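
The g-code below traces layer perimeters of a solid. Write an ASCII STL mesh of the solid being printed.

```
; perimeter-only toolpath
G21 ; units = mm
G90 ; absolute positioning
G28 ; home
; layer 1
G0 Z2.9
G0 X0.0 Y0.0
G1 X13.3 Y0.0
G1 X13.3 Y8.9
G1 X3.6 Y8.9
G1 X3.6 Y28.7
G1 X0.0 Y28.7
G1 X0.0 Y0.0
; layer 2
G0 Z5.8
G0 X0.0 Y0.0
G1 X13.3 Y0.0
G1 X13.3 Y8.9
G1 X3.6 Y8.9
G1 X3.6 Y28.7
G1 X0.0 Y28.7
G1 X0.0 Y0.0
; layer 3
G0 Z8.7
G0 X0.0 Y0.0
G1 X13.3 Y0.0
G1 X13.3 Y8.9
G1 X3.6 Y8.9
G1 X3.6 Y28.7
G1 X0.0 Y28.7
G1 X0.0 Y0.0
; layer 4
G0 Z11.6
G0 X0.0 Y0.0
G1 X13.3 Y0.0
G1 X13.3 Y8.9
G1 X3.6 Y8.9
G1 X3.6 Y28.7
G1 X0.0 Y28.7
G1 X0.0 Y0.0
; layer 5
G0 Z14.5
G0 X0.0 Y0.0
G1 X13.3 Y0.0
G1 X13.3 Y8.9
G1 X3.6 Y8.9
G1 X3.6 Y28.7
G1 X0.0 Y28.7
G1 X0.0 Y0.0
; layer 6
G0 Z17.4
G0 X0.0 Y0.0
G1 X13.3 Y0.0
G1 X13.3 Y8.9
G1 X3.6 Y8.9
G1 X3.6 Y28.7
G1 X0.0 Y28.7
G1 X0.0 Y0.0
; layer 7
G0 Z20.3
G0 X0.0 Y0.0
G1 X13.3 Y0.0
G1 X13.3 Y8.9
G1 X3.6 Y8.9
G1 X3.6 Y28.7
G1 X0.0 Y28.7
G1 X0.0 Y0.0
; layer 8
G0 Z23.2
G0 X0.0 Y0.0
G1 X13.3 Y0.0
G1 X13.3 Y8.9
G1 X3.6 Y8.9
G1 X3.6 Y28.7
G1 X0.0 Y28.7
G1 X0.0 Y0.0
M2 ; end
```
solid part
  facet normal 0.0000 0.0000 -1.0000
    outer loop
      vertex 13.3 8.9 0.0
      vertex 13.3 0.0 0.0
      vertex 0.0 0.0 0.0
    endloop
  endfacet
  facet normal 0.0000 0.0000 -1.0000
    outer loop
      vertex 3.6 8.9 0.0
      vertex 13.3 8.9 0.0
      vertex 0.0 0.0 0.0
    endloop
  endfacet
  facet normal 0.0000 0.0000 -1.0000
    outer loop
      vertex 3.6 28.7 0.0
      vertex 3.6 8.9 0.0
      vertex 0.0 0.0 0.0
    endloop
  endfacet
  facet normal 0.0000 0.0000 -1.0000
    outer loop
      vertex 0.0 28.7 0.0
      vertex 3.6 28.7 0.0
      vertex 0.0 0.0 0.0
    endloop
  endfacet
  facet normal 0.0000 0.0000 1.0000
    outer loop
      vertex 0.0 0.0 23.2
      vertex 13.3 0.0 23.2
      vertex 13.3 8.9 23.2
    endloop
  endfacet
  facet normal 0.0000 0.0000 1.0000
    outer loop
      vertex 0.0 0.0 23.2
      vertex 13.3 8.9 23.2
      vertex 3.6 8.9 23.2
    endloop
  endfacet
  facet normal 0.0000 0.0000 1.0000
    outer loop
      vertex 0.0 0.0 23.2
      vertex 3.6 8.9 23.2
      vertex 3.6 28.7 23.2
    endloop
  endfacet
  facet normal 0.0000 0.0000 1.0000
    outer loop
      vertex 0.0 0.0 23.2
      vertex 3.6 28.7 23.2
      vertex 0.0 28.7 23.2
    endloop
  endfacet
  facet normal 0.0000 -1.0000 0.0000
    outer loop
      vertex 0.0 0.0 0.0
      vertex 13.3 0.0 0.0
      vertex 13.3 0.0 23.2
    endloop
  endfacet
  facet normal 0.0000 -1.0000 0.0000
    outer loop
      vertex 0.0 0.0 0.0
      vertex 13.3 0.0 23.2
      vertex 0.0 0.0 23.2
    endloop
  endfacet
  facet normal 1.0000 0.0000 0.0000
    outer loop
      vertex 13.3 0.0 0.0
      vertex 13.3 8.9 0.0
      vertex 13.3 8.9 23.2
    endloop
  endfacet
  facet normal 1.0000 0.0000 0.0000
    outer loop
      vertex 13.3 0.0 0.0
      vertex 13.3 8.9 23.2
      vertex 13.3 0.0 23.2
    endloop
  endfacet
  facet normal 0.0000 1.0000 0.0000
    outer loop
      vertex 13.3 8.9 0.0
      vertex 3.6 8.9 0.0
      vertex 3.6 8.9 23.2
    endloop
  endfacet
  facet normal 0.0000 1.0000 0.0000
    outer loop
      vertex 13.3 8.9 0.0
      vertex 3.6 8.9 23.2
      vertex 13.3 8.9 23.2
    endloop
  endfacet
  facet normal 1.0000 0.0000 0.0000
    outer loop
      vertex 3.6 8.9 0.0
      vertex 3.6 28.7 0.0
      vertex 3.6 28.7 23.2
    endloop
  endfacet
  facet normal 1.0000 0.0000 0.0000
    outer loop
      vertex 3.6 8.9 0.0
      vertex 3.6 28.7 23.2
      vertex 3.6 8.9 23.2
    endloop
  endfacet
  facet normal 0.0000 1.0000 0.0000
    outer loop
      vertex 3.6 28.7 0.0
      vertex 0.0 28.7 0.0
      vertex 0.0 28.7 23.2
    endloop
  endfacet
  facet normal 0.0000 1.0000 0.0000
    outer loop
      vertex 3.6 28.7 0.0
      vertex 0.0 28.7 23.2
      vertex 3.6 28.7 23.2
    endloop
  endfacet
  facet normal -1.0000 0.0000 0.0000
    outer loop
      vertex 0.0 28.7 0.0
      vertex 0.0 0.0 0.0
      vertex 0.0 0.0 23.2
    endloop
  endfacet
  facet normal -1.0000 0.0000 0.0000
    outer loop
      vertex 0.0 28.7 0.0
      vertex 0.0 0.0 23.2
      vertex 0.0 28.7 23.2
    endloop
  endfacet
endsolid part

The G0 Z moves step by Δz≈2.9 mm. Every layer's G1 loop is the same polygon, so the solid is a straight extrusion of it from z=0 to z≈23.2. Closing with flat bottom and top caps and triangulating gives 20 facets — an L-shaped prism: outer 13.3 × 28.7 mm, arm thicknesses ≈ 8.9 mm (horizontal) and 3.6 mm (vertical), extruded 23.2 mm in z.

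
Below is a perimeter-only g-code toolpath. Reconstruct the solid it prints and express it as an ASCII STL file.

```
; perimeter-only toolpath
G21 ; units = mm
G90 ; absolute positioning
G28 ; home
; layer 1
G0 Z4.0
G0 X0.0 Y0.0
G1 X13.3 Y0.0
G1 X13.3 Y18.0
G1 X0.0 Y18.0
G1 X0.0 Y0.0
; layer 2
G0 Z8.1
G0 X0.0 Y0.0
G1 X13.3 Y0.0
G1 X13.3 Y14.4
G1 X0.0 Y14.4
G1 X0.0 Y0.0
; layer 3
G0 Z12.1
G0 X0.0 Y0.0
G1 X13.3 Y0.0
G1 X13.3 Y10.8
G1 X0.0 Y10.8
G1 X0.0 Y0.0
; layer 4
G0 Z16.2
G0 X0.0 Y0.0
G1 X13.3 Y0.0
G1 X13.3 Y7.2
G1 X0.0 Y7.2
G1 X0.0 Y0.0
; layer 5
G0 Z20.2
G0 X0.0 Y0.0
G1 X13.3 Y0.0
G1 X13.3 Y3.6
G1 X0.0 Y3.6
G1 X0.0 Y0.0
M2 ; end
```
solid part
  facet normal 0.0000 0.0000 -1.0000
    outer loop
      vertex 13.3 21.6 0.0
      vertex 13.3 0.0 0.0
      vertex 0.0 0.0 0.0
    endloop
  endfacet
  facet normal 0.0000 0.0000 -1.0000
    outer loop
      vertex 0.0 21.6 0.0
      vertex 13.3 21.6 0.0
      vertex 0.0 0.0 0.0
    endloop
  endfacet
  facet normal 0.0000 -1.0000 0.0000
    outer loop
      vertex 0.0 0.0 0.0
      vertex 13.3 0.0 0.0
      vertex 13.3 0.0 24.3
    endloop
  endfacet
  facet normal 0.0000 -1.0000 0.0000
    outer loop
      vertex 0.0 0.0 0.0
      vertex 13.3 0.0 24.3
      vertex 0.0 0.0 24.3
    endloop
  endfacet
  facet normal 0.0000 0.7474 0.6644
    outer loop
      vertex 0.0 0.0 24.3
      vertex 13.3 0.0 24.3
      vertex 13.3 21.6 0.0
    endloop
  endfacet
  facet normal 0.0000 0.7474 0.6644
    outer loop
      vertex 0.0 0.0 24.3
      vertex 13.3 21.6 0.0
      vertex 0.0 21.6 0.0
    endloop
  endfacet
  facet normal -1.0000 0.0000 0.0000
    outer loop
      vertex 0.0 0.0 24.3
      vertex 0.0 21.6 0.0
      vertex 0.0 0.0 0.0
    endloop
  endfacet
  facet normal 1.0000 0.0000 0.0000
    outer loop
      vertex 13.3 0.0 0.0
      vertex 13.3 21.6 0.0
      vertex 13.3 0.0 24.3
    endloop
  endfacet
endsolid part

The G0 Z moves step by Δz≈4.0 mm. The G1 loops shrink linearly with z, so the solid tapers from its base footprint up to z≈24.3. Closing with a flat bottom cap and the tapered top and triangulating gives 8 facets — a wedge (ramp): 13.3 × 21.6 mm base, rising to 24.3 mm along the y=0 edge and sloping linearly to z=0 at y=21.6.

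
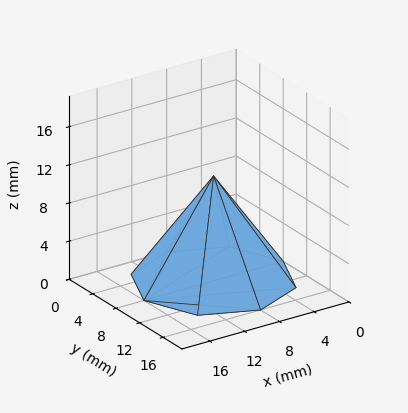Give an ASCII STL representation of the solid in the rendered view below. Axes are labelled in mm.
Reading the render: the shape is a regular 8-sided pyramid, base circumscribed radius ≈ 8 mm, apex at z ≈ 11 mm (dimensions read to the nearest mm from the axis ticks). For the STL, each face is triangulated and given an outward normal.

solid part
  facet normal 0.0000 0.0000 -1.0000
    outer loop
      vertex 8.000 16.000 0.000
      vertex 13.657 13.657 0.000
      vertex 16.000 8.000 0.000
    endloop
  endfacet
  facet normal 0.0000 0.0000 -1.0000
    outer loop
      vertex 2.343 13.657 0.000
      vertex 8.000 16.000 0.000
      vertex 16.000 8.000 0.000
    endloop
  endfacet
  facet normal 0.0000 0.0000 -1.0000
    outer loop
      vertex 0.000 8.000 0.000
      vertex 2.343 13.657 0.000
      vertex 16.000 8.000 0.000
    endloop
  endfacet
  facet normal 0.0000 0.0000 -1.0000
    outer loop
      vertex 2.343 2.343 0.000
      vertex 0.000 8.000 0.000
      vertex 16.000 8.000 0.000
    endloop
  endfacet
  facet normal 0.0000 0.0000 -1.0000
    outer loop
      vertex 8.000 0.000 0.000
      vertex 2.343 2.343 0.000
      vertex 16.000 8.000 0.000
    endloop
  endfacet
  facet normal 0.0000 0.0000 -1.0000
    outer loop
      vertex 13.657 2.343 0.000
      vertex 8.000 0.000 0.000
      vertex 16.000 8.000 0.000
    endloop
  endfacet
  facet normal 0.7669 0.3176 0.5577
    outer loop
      vertex 16.000 8.000 0.000
      vertex 13.657 13.657 0.000
      vertex 8.000 8.000 11.000
    endloop
  endfacet
  facet normal 0.3176 0.7669 0.5577
    outer loop
      vertex 13.657 13.657 0.000
      vertex 8.000 16.000 0.000
      vertex 8.000 8.000 11.000
    endloop
  endfacet
  facet normal -0.3176 0.7669 0.5577
    outer loop
      vertex 8.000 16.000 0.000
      vertex 2.343 13.657 0.000
      vertex 8.000 8.000 11.000
    endloop
  endfacet
  facet normal -0.7669 0.3176 0.5577
    outer loop
      vertex 2.343 13.657 0.000
      vertex 0.000 8.000 0.000
      vertex 8.000 8.000 11.000
    endloop
  endfacet
  facet normal -0.7669 -0.3176 0.5577
    outer loop
      vertex 0.000 8.000 0.000
      vertex 2.343 2.343 0.000
      vertex 8.000 8.000 11.000
    endloop
  endfacet
  facet normal -0.3176 -0.7669 0.5577
    outer loop
      vertex 2.343 2.343 0.000
      vertex 8.000 0.000 0.000
      vertex 8.000 8.000 11.000
    endloop
  endfacet
  facet normal 0.3176 -0.7669 0.5577
    outer loop
      vertex 8.000 0.000 0.000
      vertex 13.657 2.343 0.000
      vertex 8.000 8.000 11.000
    endloop
  endfacet
  facet normal 0.7669 -0.3176 0.5577
    outer loop
      vertex 13.657 2.343 0.000
      vertex 16.000 8.000 0.000
      vertex 8.000 8.000 11.000
    endloop
  endfacet
endsolid part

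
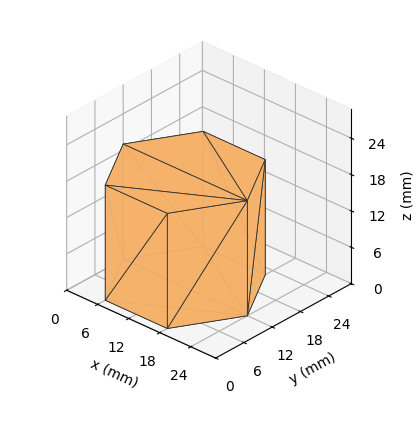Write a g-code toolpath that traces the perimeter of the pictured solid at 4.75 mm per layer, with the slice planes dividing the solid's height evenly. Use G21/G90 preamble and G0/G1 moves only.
Reading the render: the shape is a regular 6-sided prism (a cylinder approximated with 6 flat sides), circumscribed radius ≈ 12 mm, height ≈ 19 mm (dimensions read to the nearest mm from the axis ticks). For the g-code, the solid's height is divided into equal slices at the stated Δz and each level perimeter traced with G1 moves after a G0 lift.

; perimeter-only toolpath
G21 ; units = mm
G90 ; absolute positioning
G28 ; home
; layer 1
G0 Z4.75
G0 X24.00 Y12.00
G1 X18.00 Y22.39
G1 X6.00 Y22.39
G1 X0.00 Y12.00
G1 X6.00 Y1.61
G1 X18.00 Y1.61
G1 X24.00 Y12.00
; layer 2
G0 Z9.50
G0 X24.00 Y12.00
G1 X18.00 Y22.39
G1 X6.00 Y22.39
G1 X0.00 Y12.00
G1 X6.00 Y1.61
G1 X18.00 Y1.61
G1 X24.00 Y12.00
; layer 3
G0 Z14.25
G0 X24.00 Y12.00
G1 X18.00 Y22.39
G1 X6.00 Y22.39
G1 X0.00 Y12.00
G1 X6.00 Y1.61
G1 X18.00 Y1.61
G1 X24.00 Y12.00
; layer 4
G0 Z19.00
G0 X24.00 Y12.00
G1 X18.00 Y22.39
G1 X6.00 Y22.39
G1 X0.00 Y12.00
G1 X6.00 Y1.61
G1 X18.00 Y1.61
G1 X24.00 Y12.00
M2 ; end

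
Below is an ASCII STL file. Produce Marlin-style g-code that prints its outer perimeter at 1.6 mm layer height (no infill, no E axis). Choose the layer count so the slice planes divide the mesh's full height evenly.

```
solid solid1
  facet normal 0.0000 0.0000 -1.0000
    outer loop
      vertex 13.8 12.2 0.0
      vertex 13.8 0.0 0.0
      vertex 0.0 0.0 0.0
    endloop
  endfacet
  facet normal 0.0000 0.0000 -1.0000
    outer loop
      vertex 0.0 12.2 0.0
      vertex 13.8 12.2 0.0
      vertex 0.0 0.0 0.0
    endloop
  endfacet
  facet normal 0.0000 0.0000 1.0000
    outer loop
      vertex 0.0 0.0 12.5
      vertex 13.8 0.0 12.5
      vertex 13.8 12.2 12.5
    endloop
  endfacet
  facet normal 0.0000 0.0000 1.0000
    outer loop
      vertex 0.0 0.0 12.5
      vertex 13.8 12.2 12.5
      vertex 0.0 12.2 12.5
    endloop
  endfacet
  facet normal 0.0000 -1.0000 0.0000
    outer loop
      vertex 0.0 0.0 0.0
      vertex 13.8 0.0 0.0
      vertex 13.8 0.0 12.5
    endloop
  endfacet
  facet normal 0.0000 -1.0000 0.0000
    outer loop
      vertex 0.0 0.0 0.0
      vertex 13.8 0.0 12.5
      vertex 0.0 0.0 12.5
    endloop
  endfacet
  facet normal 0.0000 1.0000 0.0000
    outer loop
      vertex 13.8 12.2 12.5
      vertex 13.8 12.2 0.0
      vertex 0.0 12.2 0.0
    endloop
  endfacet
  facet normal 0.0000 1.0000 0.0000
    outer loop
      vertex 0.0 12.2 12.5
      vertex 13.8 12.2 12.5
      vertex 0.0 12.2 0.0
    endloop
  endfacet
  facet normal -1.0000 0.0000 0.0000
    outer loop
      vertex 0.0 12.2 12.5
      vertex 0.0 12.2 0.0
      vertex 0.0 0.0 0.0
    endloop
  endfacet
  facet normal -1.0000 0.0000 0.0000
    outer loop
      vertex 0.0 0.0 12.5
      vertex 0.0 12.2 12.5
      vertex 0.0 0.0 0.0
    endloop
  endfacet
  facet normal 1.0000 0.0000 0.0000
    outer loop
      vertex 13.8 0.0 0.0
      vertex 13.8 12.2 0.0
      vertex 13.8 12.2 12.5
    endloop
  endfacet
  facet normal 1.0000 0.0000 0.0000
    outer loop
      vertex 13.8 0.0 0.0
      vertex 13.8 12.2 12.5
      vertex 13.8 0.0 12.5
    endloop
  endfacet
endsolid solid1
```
; perimeter-only toolpath
G21 ; units = mm
G90 ; absolute positioning
G28 ; home
; layer 1
G0 Z1.6
G0 X0.0 Y0.0
G1 X13.8 Y0.0
G1 X13.8 Y12.2
G1 X0.0 Y12.2
G1 X0.0 Y0.0
; layer 2
G0 Z3.1
G0 X0.0 Y0.0
G1 X13.8 Y0.0
G1 X13.8 Y12.2
G1 X0.0 Y12.2
G1 X0.0 Y0.0
; layer 3
G0 Z4.7
G0 X0.0 Y0.0
G1 X13.8 Y0.0
G1 X13.8 Y12.2
G1 X0.0 Y12.2
G1 X0.0 Y0.0
; layer 4
G0 Z6.2
G0 X0.0 Y0.0
G1 X13.8 Y0.0
G1 X13.8 Y12.2
G1 X0.0 Y12.2
G1 X0.0 Y0.0
; layer 5
G0 Z7.8
G0 X0.0 Y0.0
G1 X13.8 Y0.0
G1 X13.8 Y12.2
G1 X0.0 Y12.2
G1 X0.0 Y0.0
; layer 6
G0 Z9.4
G0 X0.0 Y0.0
G1 X13.8 Y0.0
G1 X13.8 Y12.2
G1 X0.0 Y12.2
G1 X0.0 Y0.0
; layer 7
G0 Z10.9
G0 X0.0 Y0.0
G1 X13.8 Y0.0
G1 X13.8 Y12.2
G1 X0.0 Y12.2
G1 X0.0 Y0.0
; layer 8
G0 Z12.5
G0 X0.0 Y0.0
G1 X13.8 Y0.0
G1 X13.8 Y12.2
G1 X0.0 Y12.2
G1 X0.0 Y0.0
M2 ; end

The solid is a rectangular box, roughly 13.8 × 12.2 mm footprint and 12.5 mm tall. Slicing at Δz = 1.6 mm — 8 equal slices spanning the solid's height, so layer i sits at z = i·h/8 — gives 8 non-empty perimeters. Each is a 4-segment closed polygon; G0 lifts to the layer z and rapids to the start vertex, then G1 traces the edges.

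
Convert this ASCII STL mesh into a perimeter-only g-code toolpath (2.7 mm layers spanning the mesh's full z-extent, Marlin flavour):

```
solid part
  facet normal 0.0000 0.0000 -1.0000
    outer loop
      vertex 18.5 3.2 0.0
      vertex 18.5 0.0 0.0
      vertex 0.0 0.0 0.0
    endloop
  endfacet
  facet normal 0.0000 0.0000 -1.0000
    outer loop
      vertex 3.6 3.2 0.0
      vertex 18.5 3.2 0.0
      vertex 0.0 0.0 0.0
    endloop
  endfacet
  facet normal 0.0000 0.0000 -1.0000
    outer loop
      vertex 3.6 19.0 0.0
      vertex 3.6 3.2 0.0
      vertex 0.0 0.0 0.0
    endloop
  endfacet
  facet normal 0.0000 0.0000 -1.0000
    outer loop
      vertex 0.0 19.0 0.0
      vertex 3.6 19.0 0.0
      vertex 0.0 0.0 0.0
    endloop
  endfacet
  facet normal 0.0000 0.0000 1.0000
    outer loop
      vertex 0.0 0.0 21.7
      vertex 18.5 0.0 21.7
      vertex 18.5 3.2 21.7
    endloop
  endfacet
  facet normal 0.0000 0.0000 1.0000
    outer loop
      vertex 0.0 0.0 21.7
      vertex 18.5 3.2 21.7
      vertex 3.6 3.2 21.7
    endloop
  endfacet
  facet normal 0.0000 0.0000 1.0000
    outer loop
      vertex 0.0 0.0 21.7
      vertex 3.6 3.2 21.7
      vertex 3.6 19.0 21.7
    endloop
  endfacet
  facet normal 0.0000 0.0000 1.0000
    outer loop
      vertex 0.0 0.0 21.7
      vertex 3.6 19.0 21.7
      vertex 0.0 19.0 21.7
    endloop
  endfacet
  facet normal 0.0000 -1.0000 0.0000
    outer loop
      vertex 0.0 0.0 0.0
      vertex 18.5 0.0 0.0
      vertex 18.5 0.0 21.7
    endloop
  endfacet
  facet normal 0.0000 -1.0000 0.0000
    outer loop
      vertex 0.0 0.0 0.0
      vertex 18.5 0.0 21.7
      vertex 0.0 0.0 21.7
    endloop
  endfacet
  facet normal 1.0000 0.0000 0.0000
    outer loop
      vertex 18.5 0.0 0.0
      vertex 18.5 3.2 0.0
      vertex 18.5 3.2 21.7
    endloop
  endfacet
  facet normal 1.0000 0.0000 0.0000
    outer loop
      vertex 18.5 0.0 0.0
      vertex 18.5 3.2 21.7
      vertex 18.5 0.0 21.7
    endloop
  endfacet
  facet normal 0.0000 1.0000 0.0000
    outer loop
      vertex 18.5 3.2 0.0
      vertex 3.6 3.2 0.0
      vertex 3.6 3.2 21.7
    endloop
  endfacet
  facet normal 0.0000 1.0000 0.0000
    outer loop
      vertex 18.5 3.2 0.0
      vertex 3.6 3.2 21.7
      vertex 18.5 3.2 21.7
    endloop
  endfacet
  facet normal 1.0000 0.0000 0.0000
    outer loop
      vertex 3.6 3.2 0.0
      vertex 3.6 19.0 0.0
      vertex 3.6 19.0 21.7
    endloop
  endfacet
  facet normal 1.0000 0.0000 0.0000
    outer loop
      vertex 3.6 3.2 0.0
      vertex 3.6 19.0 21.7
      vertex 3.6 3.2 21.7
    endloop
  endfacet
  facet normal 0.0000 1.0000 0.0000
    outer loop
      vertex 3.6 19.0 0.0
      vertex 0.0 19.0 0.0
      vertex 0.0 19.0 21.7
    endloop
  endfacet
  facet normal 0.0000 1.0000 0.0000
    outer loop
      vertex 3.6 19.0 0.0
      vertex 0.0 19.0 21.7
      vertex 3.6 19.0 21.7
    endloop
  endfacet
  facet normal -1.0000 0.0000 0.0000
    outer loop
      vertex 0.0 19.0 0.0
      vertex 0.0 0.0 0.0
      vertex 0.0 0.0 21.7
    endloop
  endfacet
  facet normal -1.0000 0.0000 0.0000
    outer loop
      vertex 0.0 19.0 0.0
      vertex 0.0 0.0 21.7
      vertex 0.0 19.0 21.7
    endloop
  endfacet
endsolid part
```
; perimeter-only toolpath
G21 ; units = mm
G90 ; absolute positioning
G28 ; home
; layer 1
G0 Z2.7
G0 X0.0 Y0.0
G1 X18.5 Y0.0
G1 X18.5 Y3.2
G1 X3.6 Y3.2
G1 X3.6 Y19.0
G1 X0.0 Y19.0
G1 X0.0 Y0.0
; layer 2
G0 Z5.4
G0 X0.0 Y0.0
G1 X18.5 Y0.0
G1 X18.5 Y3.2
G1 X3.6 Y3.2
G1 X3.6 Y19.0
G1 X0.0 Y19.0
G1 X0.0 Y0.0
; layer 3
G0 Z8.1
G0 X0.0 Y0.0
G1 X18.5 Y0.0
G1 X18.5 Y3.2
G1 X3.6 Y3.2
G1 X3.6 Y19.0
G1 X0.0 Y19.0
G1 X0.0 Y0.0
; layer 4
G0 Z10.8
G0 X0.0 Y0.0
G1 X18.5 Y0.0
G1 X18.5 Y3.2
G1 X3.6 Y3.2
G1 X3.6 Y19.0
G1 X0.0 Y19.0
G1 X0.0 Y0.0
; layer 5
G0 Z13.6
G0 X0.0 Y0.0
G1 X18.5 Y0.0
G1 X18.5 Y3.2
G1 X3.6 Y3.2
G1 X3.6 Y19.0
G1 X0.0 Y19.0
G1 X0.0 Y0.0
; layer 6
G0 Z16.3
G0 X0.0 Y0.0
G1 X18.5 Y0.0
G1 X18.5 Y3.2
G1 X3.6 Y3.2
G1 X3.6 Y19.0
G1 X0.0 Y19.0
G1 X0.0 Y0.0
; layer 7
G0 Z19.0
G0 X0.0 Y0.0
G1 X18.5 Y0.0
G1 X18.5 Y3.2
G1 X3.6 Y3.2
G1 X3.6 Y19.0
G1 X0.0 Y19.0
G1 X0.0 Y0.0
; layer 8
G0 Z21.7
G0 X0.0 Y0.0
G1 X18.5 Y0.0
G1 X18.5 Y3.2
G1 X3.6 Y3.2
G1 X3.6 Y19.0
G1 X0.0 Y19.0
G1 X0.0 Y0.0
M2 ; end

The solid is an L-shaped prism: outer 18.5 × 19 mm, arm thicknesses ≈ 3.2 mm (horizontal) and 3.6 mm (vertical), extruded 21.7 mm in z. Slicing at Δz = 2.7 mm — 8 equal slices spanning the solid's height, so layer i sits at z = i·h/8 — gives 8 non-empty perimeters. Each is a 6-segment closed polygon; G0 lifts to the layer z and rapids to the start vertex, then G1 traces the edges.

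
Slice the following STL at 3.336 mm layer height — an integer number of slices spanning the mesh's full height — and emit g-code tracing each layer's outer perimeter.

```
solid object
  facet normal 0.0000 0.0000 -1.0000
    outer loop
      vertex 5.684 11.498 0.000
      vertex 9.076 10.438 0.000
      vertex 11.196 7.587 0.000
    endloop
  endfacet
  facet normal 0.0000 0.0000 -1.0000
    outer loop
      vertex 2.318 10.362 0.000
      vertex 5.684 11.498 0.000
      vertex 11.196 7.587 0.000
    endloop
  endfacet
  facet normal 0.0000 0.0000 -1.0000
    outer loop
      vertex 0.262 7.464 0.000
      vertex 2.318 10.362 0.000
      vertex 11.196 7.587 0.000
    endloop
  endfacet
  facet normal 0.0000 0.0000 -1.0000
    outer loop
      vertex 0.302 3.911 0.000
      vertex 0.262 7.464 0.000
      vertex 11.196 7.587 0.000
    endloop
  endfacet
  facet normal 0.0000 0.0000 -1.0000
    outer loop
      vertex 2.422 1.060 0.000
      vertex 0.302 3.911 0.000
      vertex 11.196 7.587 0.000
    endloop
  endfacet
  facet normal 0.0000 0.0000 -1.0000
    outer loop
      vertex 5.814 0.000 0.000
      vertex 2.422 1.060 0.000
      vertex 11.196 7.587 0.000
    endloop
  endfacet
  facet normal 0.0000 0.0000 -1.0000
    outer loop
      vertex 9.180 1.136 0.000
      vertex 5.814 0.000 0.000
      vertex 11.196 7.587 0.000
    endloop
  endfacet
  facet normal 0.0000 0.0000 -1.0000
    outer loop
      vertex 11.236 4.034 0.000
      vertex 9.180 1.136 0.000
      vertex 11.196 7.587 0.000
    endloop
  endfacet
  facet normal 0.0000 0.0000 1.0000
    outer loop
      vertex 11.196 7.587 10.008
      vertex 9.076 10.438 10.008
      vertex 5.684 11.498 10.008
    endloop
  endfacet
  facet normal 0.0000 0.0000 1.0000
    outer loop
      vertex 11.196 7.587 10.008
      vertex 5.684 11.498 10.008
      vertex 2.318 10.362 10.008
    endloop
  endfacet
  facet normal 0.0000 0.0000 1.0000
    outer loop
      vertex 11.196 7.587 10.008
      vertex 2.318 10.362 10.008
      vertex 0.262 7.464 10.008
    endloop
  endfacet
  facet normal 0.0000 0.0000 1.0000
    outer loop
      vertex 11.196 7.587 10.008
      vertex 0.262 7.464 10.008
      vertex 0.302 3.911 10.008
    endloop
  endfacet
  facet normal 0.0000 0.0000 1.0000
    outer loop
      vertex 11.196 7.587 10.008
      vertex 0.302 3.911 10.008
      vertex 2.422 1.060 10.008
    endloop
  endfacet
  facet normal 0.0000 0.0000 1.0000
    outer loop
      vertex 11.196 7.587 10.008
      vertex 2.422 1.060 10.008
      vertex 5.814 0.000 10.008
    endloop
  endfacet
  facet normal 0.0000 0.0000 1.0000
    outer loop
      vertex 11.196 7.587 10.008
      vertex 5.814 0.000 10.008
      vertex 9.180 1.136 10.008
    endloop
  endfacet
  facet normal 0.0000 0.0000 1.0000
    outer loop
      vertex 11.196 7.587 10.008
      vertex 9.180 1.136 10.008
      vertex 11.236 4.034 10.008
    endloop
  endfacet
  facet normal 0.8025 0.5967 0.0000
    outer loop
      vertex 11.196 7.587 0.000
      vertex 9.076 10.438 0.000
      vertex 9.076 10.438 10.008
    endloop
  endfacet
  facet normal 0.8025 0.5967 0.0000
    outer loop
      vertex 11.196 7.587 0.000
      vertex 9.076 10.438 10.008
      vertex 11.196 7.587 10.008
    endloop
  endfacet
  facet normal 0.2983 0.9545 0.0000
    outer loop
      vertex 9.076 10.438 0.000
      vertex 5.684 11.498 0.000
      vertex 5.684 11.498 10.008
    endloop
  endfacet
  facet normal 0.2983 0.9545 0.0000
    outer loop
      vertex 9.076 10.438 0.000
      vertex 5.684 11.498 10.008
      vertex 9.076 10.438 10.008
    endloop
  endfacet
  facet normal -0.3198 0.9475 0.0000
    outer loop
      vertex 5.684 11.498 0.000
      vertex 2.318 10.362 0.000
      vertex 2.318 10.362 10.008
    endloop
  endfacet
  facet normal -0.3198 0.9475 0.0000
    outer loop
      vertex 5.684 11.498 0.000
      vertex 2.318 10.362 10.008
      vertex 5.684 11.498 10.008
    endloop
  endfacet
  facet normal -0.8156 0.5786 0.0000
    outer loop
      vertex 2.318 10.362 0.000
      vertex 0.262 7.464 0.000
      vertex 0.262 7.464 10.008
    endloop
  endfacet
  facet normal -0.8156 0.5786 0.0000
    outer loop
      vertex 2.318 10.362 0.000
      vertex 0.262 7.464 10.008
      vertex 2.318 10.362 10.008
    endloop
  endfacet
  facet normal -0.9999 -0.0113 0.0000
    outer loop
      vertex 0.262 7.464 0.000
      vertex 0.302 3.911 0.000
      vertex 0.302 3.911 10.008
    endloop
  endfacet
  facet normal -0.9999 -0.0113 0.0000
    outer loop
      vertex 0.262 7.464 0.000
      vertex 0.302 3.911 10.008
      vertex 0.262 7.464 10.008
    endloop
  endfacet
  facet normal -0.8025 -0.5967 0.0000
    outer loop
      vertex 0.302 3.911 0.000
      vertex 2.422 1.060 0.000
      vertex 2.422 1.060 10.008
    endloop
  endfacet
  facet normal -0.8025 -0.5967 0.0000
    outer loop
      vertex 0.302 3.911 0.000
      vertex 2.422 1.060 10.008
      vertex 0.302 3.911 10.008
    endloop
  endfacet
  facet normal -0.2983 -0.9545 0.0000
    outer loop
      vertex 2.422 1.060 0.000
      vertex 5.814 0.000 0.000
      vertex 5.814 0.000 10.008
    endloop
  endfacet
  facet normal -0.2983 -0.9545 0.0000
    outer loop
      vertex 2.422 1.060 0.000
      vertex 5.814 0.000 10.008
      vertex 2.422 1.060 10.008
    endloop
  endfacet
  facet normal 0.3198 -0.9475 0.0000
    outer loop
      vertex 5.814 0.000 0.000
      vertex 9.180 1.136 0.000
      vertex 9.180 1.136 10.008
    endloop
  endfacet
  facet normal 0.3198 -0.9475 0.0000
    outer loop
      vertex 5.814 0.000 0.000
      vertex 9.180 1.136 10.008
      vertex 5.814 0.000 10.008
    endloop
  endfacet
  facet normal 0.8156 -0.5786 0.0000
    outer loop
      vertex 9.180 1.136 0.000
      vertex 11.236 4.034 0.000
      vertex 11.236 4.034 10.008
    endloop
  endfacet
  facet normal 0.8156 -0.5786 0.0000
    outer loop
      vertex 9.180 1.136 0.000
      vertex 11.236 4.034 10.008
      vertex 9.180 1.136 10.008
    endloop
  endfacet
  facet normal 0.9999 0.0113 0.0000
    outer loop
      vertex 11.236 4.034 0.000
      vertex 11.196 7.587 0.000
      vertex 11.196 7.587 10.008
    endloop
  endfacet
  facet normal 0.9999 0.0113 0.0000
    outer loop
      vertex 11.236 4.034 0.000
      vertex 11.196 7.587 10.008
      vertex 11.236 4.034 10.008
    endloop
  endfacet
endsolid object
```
; perimeter-only toolpath
G21 ; units = mm
G90 ; absolute positioning
G28 ; home
; layer 1
G0 Z3.336
G0 X11.196 Y7.587
G1 X9.076 Y10.438
G1 X5.684 Y11.498
G1 X2.318 Y10.362
G1 X0.262 Y7.464
G1 X0.302 Y3.911
G1 X2.422 Y1.060
G1 X5.814 Y0.000
G1 X9.180 Y1.136
G1 X11.236 Y4.034
G1 X11.196 Y7.587
; layer 2
G0 Z6.672
G0 X11.196 Y7.587
G1 X9.076 Y10.438
G1 X5.684 Y11.498
G1 X2.318 Y10.362
G1 X0.262 Y7.464
G1 X0.302 Y3.911
G1 X2.422 Y1.060
G1 X5.814 Y0.000
G1 X9.180 Y1.136
G1 X11.236 Y4.034
G1 X11.196 Y7.587
; layer 3
G0 Z10.008
G0 X11.196 Y7.587
G1 X9.076 Y10.438
G1 X5.684 Y11.498
G1 X2.318 Y10.362
G1 X0.262 Y7.464
G1 X0.302 Y3.911
G1 X2.422 Y1.060
G1 X5.814 Y0.000
G1 X9.180 Y1.136
G1 X11.236 Y4.034
G1 X11.196 Y7.587
M2 ; end

The solid is a regular 10-sided prism (a cylinder approximated with 10 flat sides), circumscribed radius ≈ 5.75 mm, height ≈ 10 mm. Slicing at Δz = 3.336 mm — 3 equal slices spanning the solid's height, so layer i sits at z = i·h/3 — gives 3 non-empty perimeters. Each is a 10-segment closed polygon; G0 lifts to the layer z and rapids to the start vertex, then G1 traces the edges.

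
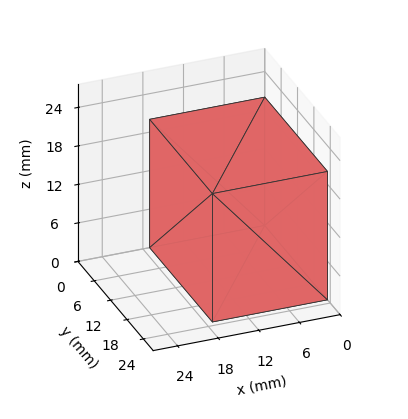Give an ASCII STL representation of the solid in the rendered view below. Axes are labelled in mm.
Reading the render: the shape is a rectangular box, roughly 17 × 23 mm footprint and 20 mm tall (dimensions read to the nearest mm from the axis ticks). For the STL, each face is triangulated and given an outward normal.

solid part
  facet normal 0.0000 0.0000 -1.0000
    outer loop
      vertex 17.000 23.000 0.000
      vertex 17.000 0.000 0.000
      vertex 0.000 0.000 0.000
    endloop
  endfacet
  facet normal 0.0000 0.0000 -1.0000
    outer loop
      vertex 0.000 23.000 0.000
      vertex 17.000 23.000 0.000
      vertex 0.000 0.000 0.000
    endloop
  endfacet
  facet normal 0.0000 0.0000 1.0000
    outer loop
      vertex 0.000 0.000 20.000
      vertex 17.000 0.000 20.000
      vertex 17.000 23.000 20.000
    endloop
  endfacet
  facet normal 0.0000 0.0000 1.0000
    outer loop
      vertex 0.000 0.000 20.000
      vertex 17.000 23.000 20.000
      vertex 0.000 23.000 20.000
    endloop
  endfacet
  facet normal 0.0000 -1.0000 0.0000
    outer loop
      vertex 0.000 0.000 0.000
      vertex 17.000 0.000 0.000
      vertex 17.000 0.000 20.000
    endloop
  endfacet
  facet normal 0.0000 -1.0000 0.0000
    outer loop
      vertex 0.000 0.000 0.000
      vertex 17.000 0.000 20.000
      vertex 0.000 0.000 20.000
    endloop
  endfacet
  facet normal 0.0000 1.0000 0.0000
    outer loop
      vertex 17.000 23.000 20.000
      vertex 17.000 23.000 0.000
      vertex 0.000 23.000 0.000
    endloop
  endfacet
  facet normal 0.0000 1.0000 0.0000
    outer loop
      vertex 0.000 23.000 20.000
      vertex 17.000 23.000 20.000
      vertex 0.000 23.000 0.000
    endloop
  endfacet
  facet normal -1.0000 0.0000 0.0000
    outer loop
      vertex 0.000 23.000 20.000
      vertex 0.000 23.000 0.000
      vertex 0.000 0.000 0.000
    endloop
  endfacet
  facet normal -1.0000 0.0000 0.0000
    outer loop
      vertex 0.000 0.000 20.000
      vertex 0.000 23.000 20.000
      vertex 0.000 0.000 0.000
    endloop
  endfacet
  facet normal 1.0000 0.0000 0.0000
    outer loop
      vertex 17.000 0.000 0.000
      vertex 17.000 23.000 0.000
      vertex 17.000 23.000 20.000
    endloop
  endfacet
  facet normal 1.0000 0.0000 0.0000
    outer loop
      vertex 17.000 0.000 0.000
      vertex 17.000 23.000 20.000
      vertex 17.000 0.000 20.000
    endloop
  endfacet
endsolid part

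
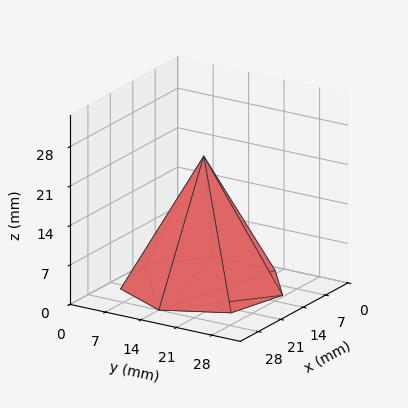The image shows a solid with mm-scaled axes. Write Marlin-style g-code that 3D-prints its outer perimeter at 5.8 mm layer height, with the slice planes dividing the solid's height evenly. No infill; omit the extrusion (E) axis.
Reading the render: the shape is a regular 7-sided pyramid, base circumscribed radius ≈ 14 mm, apex at z ≈ 23 mm (dimensions read to the nearest mm from the axis ticks). For the g-code, the solid's height is divided into equal slices at the stated Δz and each level perimeter traced with G1 moves after a G0 lift.

; perimeter-only toolpath
G21 ; units = mm
G90 ; absolute positioning
G28 ; home
; layer 1
G0 Z5.8
G0 X24.5 Y14.0
G1 X20.5 Y22.2
G1 X11.7 Y24.2
G1 X4.5 Y18.6
G1 X4.5 Y9.4
G1 X11.7 Y3.8
G1 X20.5 Y5.8
G1 X24.5 Y14.0
; layer 2
G0 Z11.5
G0 X21.0 Y14.0
G1 X18.4 Y19.4
G1 X12.4 Y20.8
G1 X7.7 Y17.1
G1 X7.7 Y10.9
G1 X12.4 Y7.2
G1 X18.4 Y8.6
G1 X21.0 Y14.0
; layer 3
G0 Z17.2
G0 X17.5 Y14.0
G1 X16.2 Y16.7
G1 X13.2 Y17.4
G1 X10.8 Y15.5
G1 X10.8 Y12.5
G1 X13.2 Y10.6
G1 X16.2 Y11.3
G1 X17.5 Y14.0
M2 ; end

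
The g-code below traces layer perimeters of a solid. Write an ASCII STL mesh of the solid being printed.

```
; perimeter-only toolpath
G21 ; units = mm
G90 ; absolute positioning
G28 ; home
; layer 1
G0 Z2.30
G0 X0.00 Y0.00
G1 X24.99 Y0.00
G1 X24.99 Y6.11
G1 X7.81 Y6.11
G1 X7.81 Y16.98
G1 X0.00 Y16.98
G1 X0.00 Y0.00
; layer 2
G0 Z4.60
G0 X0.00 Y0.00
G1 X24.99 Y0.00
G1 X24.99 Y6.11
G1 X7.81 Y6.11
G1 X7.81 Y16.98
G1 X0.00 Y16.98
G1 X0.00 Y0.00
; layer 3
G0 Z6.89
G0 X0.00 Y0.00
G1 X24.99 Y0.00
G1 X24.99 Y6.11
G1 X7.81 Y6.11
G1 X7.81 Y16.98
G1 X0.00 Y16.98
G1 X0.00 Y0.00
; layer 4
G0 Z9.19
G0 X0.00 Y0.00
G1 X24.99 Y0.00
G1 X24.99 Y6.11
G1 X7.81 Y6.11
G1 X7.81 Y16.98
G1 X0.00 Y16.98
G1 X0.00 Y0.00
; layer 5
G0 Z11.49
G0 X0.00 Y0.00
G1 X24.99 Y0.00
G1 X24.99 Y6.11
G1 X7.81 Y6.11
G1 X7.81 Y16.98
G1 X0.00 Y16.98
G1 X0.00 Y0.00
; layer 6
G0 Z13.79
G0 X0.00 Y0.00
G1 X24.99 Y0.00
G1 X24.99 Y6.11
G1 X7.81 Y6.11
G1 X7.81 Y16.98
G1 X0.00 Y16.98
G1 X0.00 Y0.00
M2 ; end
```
solid part
  facet normal 0.0000 0.0000 -1.0000
    outer loop
      vertex 24.99 6.11 0.00
      vertex 24.99 0.00 0.00
      vertex 0.00 0.00 0.00
    endloop
  endfacet
  facet normal 0.0000 0.0000 -1.0000
    outer loop
      vertex 7.81 6.11 0.00
      vertex 24.99 6.11 0.00
      vertex 0.00 0.00 0.00
    endloop
  endfacet
  facet normal 0.0000 0.0000 -1.0000
    outer loop
      vertex 7.81 16.98 0.00
      vertex 7.81 6.11 0.00
      vertex 0.00 0.00 0.00
    endloop
  endfacet
  facet normal 0.0000 0.0000 -1.0000
    outer loop
      vertex 0.00 16.98 0.00
      vertex 7.81 16.98 0.00
      vertex 0.00 0.00 0.00
    endloop
  endfacet
  facet normal 0.0000 0.0000 1.0000
    outer loop
      vertex 0.00 0.00 13.79
      vertex 24.99 0.00 13.79
      vertex 24.99 6.11 13.79
    endloop
  endfacet
  facet normal 0.0000 0.0000 1.0000
    outer loop
      vertex 0.00 0.00 13.79
      vertex 24.99 6.11 13.79
      vertex 7.81 6.11 13.79
    endloop
  endfacet
  facet normal 0.0000 0.0000 1.0000
    outer loop
      vertex 0.00 0.00 13.79
      vertex 7.81 6.11 13.79
      vertex 7.81 16.98 13.79
    endloop
  endfacet
  facet normal 0.0000 0.0000 1.0000
    outer loop
      vertex 0.00 0.00 13.79
      vertex 7.81 16.98 13.79
      vertex 0.00 16.98 13.79
    endloop
  endfacet
  facet normal 0.0000 -1.0000 0.0000
    outer loop
      vertex 0.00 0.00 0.00
      vertex 24.99 0.00 0.00
      vertex 24.99 0.00 13.79
    endloop
  endfacet
  facet normal 0.0000 -1.0000 0.0000
    outer loop
      vertex 0.00 0.00 0.00
      vertex 24.99 0.00 13.79
      vertex 0.00 0.00 13.79
    endloop
  endfacet
  facet normal 1.0000 0.0000 0.0000
    outer loop
      vertex 24.99 0.00 0.00
      vertex 24.99 6.11 0.00
      vertex 24.99 6.11 13.79
    endloop
  endfacet
  facet normal 1.0000 0.0000 0.0000
    outer loop
      vertex 24.99 0.00 0.00
      vertex 24.99 6.11 13.79
      vertex 24.99 0.00 13.79
    endloop
  endfacet
  facet normal 0.0000 1.0000 0.0000
    outer loop
      vertex 24.99 6.11 0.00
      vertex 7.81 6.11 0.00
      vertex 7.81 6.11 13.79
    endloop
  endfacet
  facet normal 0.0000 1.0000 0.0000
    outer loop
      vertex 24.99 6.11 0.00
      vertex 7.81 6.11 13.79
      vertex 24.99 6.11 13.79
    endloop
  endfacet
  facet normal 1.0000 0.0000 0.0000
    outer loop
      vertex 7.81 6.11 0.00
      vertex 7.81 16.98 0.00
      vertex 7.81 16.98 13.79
    endloop
  endfacet
  facet normal 1.0000 0.0000 0.0000
    outer loop
      vertex 7.81 6.11 0.00
      vertex 7.81 16.98 13.79
      vertex 7.81 6.11 13.79
    endloop
  endfacet
  facet normal 0.0000 1.0000 0.0000
    outer loop
      vertex 7.81 16.98 0.00
      vertex 0.00 16.98 0.00
      vertex 0.00 16.98 13.79
    endloop
  endfacet
  facet normal 0.0000 1.0000 0.0000
    outer loop
      vertex 7.81 16.98 0.00
      vertex 0.00 16.98 13.79
      vertex 7.81 16.98 13.79
    endloop
  endfacet
  facet normal -1.0000 0.0000 0.0000
    outer loop
      vertex 0.00 16.98 0.00
      vertex 0.00 0.00 0.00
      vertex 0.00 0.00 13.79
    endloop
  endfacet
  facet normal -1.0000 0.0000 0.0000
    outer loop
      vertex 0.00 16.98 0.00
      vertex 0.00 0.00 13.79
      vertex 0.00 16.98 13.79
    endloop
  endfacet
endsolid part

The G0 Z moves step by Δz≈2.30 mm. Every layer's G1 loop is the same polygon, so the solid is a straight extrusion of it from z=0 to z≈13.8. Closing with flat bottom and top caps and triangulating gives 20 facets — an L-shaped prism: outer 25 × 17 mm, arm thicknesses ≈ 6.11 mm (horizontal) and 7.81 mm (vertical), extruded 13.8 mm in z.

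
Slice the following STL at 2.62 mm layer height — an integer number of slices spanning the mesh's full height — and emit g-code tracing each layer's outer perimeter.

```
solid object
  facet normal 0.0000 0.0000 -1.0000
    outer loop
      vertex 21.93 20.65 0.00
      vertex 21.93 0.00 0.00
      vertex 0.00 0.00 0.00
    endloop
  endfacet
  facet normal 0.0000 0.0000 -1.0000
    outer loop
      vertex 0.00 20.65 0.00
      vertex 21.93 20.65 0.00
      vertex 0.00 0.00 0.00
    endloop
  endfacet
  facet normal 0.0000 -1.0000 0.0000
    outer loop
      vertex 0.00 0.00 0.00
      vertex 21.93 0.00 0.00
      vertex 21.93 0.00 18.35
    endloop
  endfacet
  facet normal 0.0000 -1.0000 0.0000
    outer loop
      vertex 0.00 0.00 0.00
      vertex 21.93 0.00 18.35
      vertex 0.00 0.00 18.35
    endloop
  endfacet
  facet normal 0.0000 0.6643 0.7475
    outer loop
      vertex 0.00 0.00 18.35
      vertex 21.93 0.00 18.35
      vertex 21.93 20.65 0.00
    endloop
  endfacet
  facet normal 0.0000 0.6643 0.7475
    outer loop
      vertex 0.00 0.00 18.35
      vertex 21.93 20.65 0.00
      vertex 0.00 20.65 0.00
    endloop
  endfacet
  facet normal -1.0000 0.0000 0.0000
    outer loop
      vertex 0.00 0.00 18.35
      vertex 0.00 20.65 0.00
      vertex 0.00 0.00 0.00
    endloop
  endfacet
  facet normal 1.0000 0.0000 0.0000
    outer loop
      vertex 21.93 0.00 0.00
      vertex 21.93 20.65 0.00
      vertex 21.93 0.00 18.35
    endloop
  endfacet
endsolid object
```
; perimeter-only toolpath
G21 ; units = mm
G90 ; absolute positioning
G28 ; home
; layer 1
G0 Z2.62
G0 X0.00 Y0.00
G1 X21.93 Y0.00
G1 X21.93 Y17.70
G1 X0.00 Y17.70
G1 X0.00 Y0.00
; layer 2
G0 Z5.24
G0 X0.00 Y0.00
G1 X21.93 Y0.00
G1 X21.93 Y14.75
G1 X0.00 Y14.75
G1 X0.00 Y0.00
; layer 3
G0 Z7.86
G0 X0.00 Y0.00
G1 X21.93 Y0.00
G1 X21.93 Y11.80
G1 X0.00 Y11.80
G1 X0.00 Y0.00
; layer 4
G0 Z10.49
G0 X0.00 Y0.00
G1 X21.93 Y0.00
G1 X21.93 Y8.85
G1 X0.00 Y8.85
G1 X0.00 Y0.00
; layer 5
G0 Z13.11
G0 X0.00 Y0.00
G1 X21.93 Y0.00
G1 X21.93 Y5.90
G1 X0.00 Y5.90
G1 X0.00 Y0.00
; layer 6
G0 Z15.73
G0 X0.00 Y0.00
G1 X21.93 Y0.00
G1 X21.93 Y2.95
G1 X0.00 Y2.95
G1 X0.00 Y0.00
M2 ; end

The solid is a wedge (ramp): 21.9 × 20.6 mm base, rising to 18.4 mm along the y=0 edge and sloping linearly to z=0 at y=20.6. Slicing at Δz = 2.62 mm — 7 equal slices spanning the solid's height, so layer i sits at z = i·h/7 — gives 6 non-empty perimeters. Each is a 4-segment closed polygon; G0 lifts to the layer z and rapids to the start vertex, then G1 traces the edges. The cross-section shrinks linearly with z (the slice at the apex is degenerate and omitted).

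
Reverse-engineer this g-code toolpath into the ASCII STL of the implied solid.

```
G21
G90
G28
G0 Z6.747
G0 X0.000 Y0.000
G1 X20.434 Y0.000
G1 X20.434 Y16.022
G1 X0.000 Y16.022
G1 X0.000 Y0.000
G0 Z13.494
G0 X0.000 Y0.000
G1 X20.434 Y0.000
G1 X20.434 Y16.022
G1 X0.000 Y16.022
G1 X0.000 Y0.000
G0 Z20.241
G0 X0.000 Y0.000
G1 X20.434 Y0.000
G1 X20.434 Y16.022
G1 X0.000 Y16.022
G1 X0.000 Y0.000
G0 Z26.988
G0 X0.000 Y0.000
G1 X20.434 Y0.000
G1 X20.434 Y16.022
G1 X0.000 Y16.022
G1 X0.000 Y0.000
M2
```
solid part
  facet normal 0.0000 0.0000 -1.0000
    outer loop
      vertex 20.434 16.022 0.000
      vertex 20.434 0.000 0.000
      vertex 0.000 0.000 0.000
    endloop
  endfacet
  facet normal 0.0000 0.0000 -1.0000
    outer loop
      vertex 0.000 16.022 0.000
      vertex 20.434 16.022 0.000
      vertex 0.000 0.000 0.000
    endloop
  endfacet
  facet normal 0.0000 0.0000 1.0000
    outer loop
      vertex 0.000 0.000 26.988
      vertex 20.434 0.000 26.988
      vertex 20.434 16.022 26.988
    endloop
  endfacet
  facet normal 0.0000 0.0000 1.0000
    outer loop
      vertex 0.000 0.000 26.988
      vertex 20.434 16.022 26.988
      vertex 0.000 16.022 26.988
    endloop
  endfacet
  facet normal 0.0000 -1.0000 0.0000
    outer loop
      vertex 0.000 0.000 0.000
      vertex 20.434 0.000 0.000
      vertex 20.434 0.000 26.988
    endloop
  endfacet
  facet normal 0.0000 -1.0000 0.0000
    outer loop
      vertex 0.000 0.000 0.000
      vertex 20.434 0.000 26.988
      vertex 0.000 0.000 26.988
    endloop
  endfacet
  facet normal 0.0000 1.0000 0.0000
    outer loop
      vertex 20.434 16.022 26.988
      vertex 20.434 16.022 0.000
      vertex 0.000 16.022 0.000
    endloop
  endfacet
  facet normal 0.0000 1.0000 0.0000
    outer loop
      vertex 0.000 16.022 26.988
      vertex 20.434 16.022 26.988
      vertex 0.000 16.022 0.000
    endloop
  endfacet
  facet normal -1.0000 0.0000 0.0000
    outer loop
      vertex 0.000 16.022 26.988
      vertex 0.000 16.022 0.000
      vertex 0.000 0.000 0.000
    endloop
  endfacet
  facet normal -1.0000 0.0000 0.0000
    outer loop
      vertex 0.000 0.000 26.988
      vertex 0.000 16.022 26.988
      vertex 0.000 0.000 0.000
    endloop
  endfacet
  facet normal 1.0000 0.0000 0.0000
    outer loop
      vertex 20.434 0.000 0.000
      vertex 20.434 16.022 0.000
      vertex 20.434 16.022 26.988
    endloop
  endfacet
  facet normal 1.0000 0.0000 0.0000
    outer loop
      vertex 20.434 0.000 0.000
      vertex 20.434 16.022 26.988
      vertex 20.434 0.000 26.988
    endloop
  endfacet
endsolid part

The G0 Z moves step by Δz≈6.747 mm. Every layer's G1 loop is the same polygon, so the solid is a straight extrusion of it from z=0 to z≈27. Closing with flat bottom and top caps and triangulating gives 12 facets — a rectangular box, roughly 20.4 × 16 mm footprint and 27 mm tall.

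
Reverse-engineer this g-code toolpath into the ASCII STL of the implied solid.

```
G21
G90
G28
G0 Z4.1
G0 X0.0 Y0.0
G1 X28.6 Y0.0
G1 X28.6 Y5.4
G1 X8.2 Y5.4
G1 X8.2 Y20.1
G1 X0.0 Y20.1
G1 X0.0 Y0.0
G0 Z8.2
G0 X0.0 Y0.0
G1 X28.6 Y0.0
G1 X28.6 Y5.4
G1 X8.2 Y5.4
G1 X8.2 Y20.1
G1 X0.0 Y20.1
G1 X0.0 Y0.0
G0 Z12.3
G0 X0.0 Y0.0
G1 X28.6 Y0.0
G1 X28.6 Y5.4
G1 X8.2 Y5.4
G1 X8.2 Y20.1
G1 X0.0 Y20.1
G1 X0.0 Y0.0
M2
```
solid part
  facet normal 0.0000 0.0000 -1.0000
    outer loop
      vertex 28.6 5.4 0.0
      vertex 28.6 0.0 0.0
      vertex 0.0 0.0 0.0
    endloop
  endfacet
  facet normal 0.0000 0.0000 -1.0000
    outer loop
      vertex 8.2 5.4 0.0
      vertex 28.6 5.4 0.0
      vertex 0.0 0.0 0.0
    endloop
  endfacet
  facet normal 0.0000 0.0000 -1.0000
    outer loop
      vertex 8.2 20.1 0.0
      vertex 8.2 5.4 0.0
      vertex 0.0 0.0 0.0
    endloop
  endfacet
  facet normal 0.0000 0.0000 -1.0000
    outer loop
      vertex 0.0 20.1 0.0
      vertex 8.2 20.1 0.0
      vertex 0.0 0.0 0.0
    endloop
  endfacet
  facet normal 0.0000 0.0000 1.0000
    outer loop
      vertex 0.0 0.0 12.3
      vertex 28.6 0.0 12.3
      vertex 28.6 5.4 12.3
    endloop
  endfacet
  facet normal 0.0000 0.0000 1.0000
    outer loop
      vertex 0.0 0.0 12.3
      vertex 28.6 5.4 12.3
      vertex 8.2 5.4 12.3
    endloop
  endfacet
  facet normal 0.0000 0.0000 1.0000
    outer loop
      vertex 0.0 0.0 12.3
      vertex 8.2 5.4 12.3
      vertex 8.2 20.1 12.3
    endloop
  endfacet
  facet normal 0.0000 0.0000 1.0000
    outer loop
      vertex 0.0 0.0 12.3
      vertex 8.2 20.1 12.3
      vertex 0.0 20.1 12.3
    endloop
  endfacet
  facet normal 0.0000 -1.0000 0.0000
    outer loop
      vertex 0.0 0.0 0.0
      vertex 28.6 0.0 0.0
      vertex 28.6 0.0 12.3
    endloop
  endfacet
  facet normal 0.0000 -1.0000 0.0000
    outer loop
      vertex 0.0 0.0 0.0
      vertex 28.6 0.0 12.3
      vertex 0.0 0.0 12.3
    endloop
  endfacet
  facet normal 1.0000 0.0000 0.0000
    outer loop
      vertex 28.6 0.0 0.0
      vertex 28.6 5.4 0.0
      vertex 28.6 5.4 12.3
    endloop
  endfacet
  facet normal 1.0000 0.0000 0.0000
    outer loop
      vertex 28.6 0.0 0.0
      vertex 28.6 5.4 12.3
      vertex 28.6 0.0 12.3
    endloop
  endfacet
  facet normal 0.0000 1.0000 0.0000
    outer loop
      vertex 28.6 5.4 0.0
      vertex 8.2 5.4 0.0
      vertex 8.2 5.4 12.3
    endloop
  endfacet
  facet normal 0.0000 1.0000 0.0000
    outer loop
      vertex 28.6 5.4 0.0
      vertex 8.2 5.4 12.3
      vertex 28.6 5.4 12.3
    endloop
  endfacet
  facet normal 1.0000 0.0000 0.0000
    outer loop
      vertex 8.2 5.4 0.0
      vertex 8.2 20.1 0.0
      vertex 8.2 20.1 12.3
    endloop
  endfacet
  facet normal 1.0000 0.0000 0.0000
    outer loop
      vertex 8.2 5.4 0.0
      vertex 8.2 20.1 12.3
      vertex 8.2 5.4 12.3
    endloop
  endfacet
  facet normal 0.0000 1.0000 0.0000
    outer loop
      vertex 8.2 20.1 0.0
      vertex 0.0 20.1 0.0
      vertex 0.0 20.1 12.3
    endloop
  endfacet
  facet normal 0.0000 1.0000 0.0000
    outer loop
      vertex 8.2 20.1 0.0
      vertex 0.0 20.1 12.3
      vertex 8.2 20.1 12.3
    endloop
  endfacet
  facet normal -1.0000 0.0000 0.0000
    outer loop
      vertex 0.0 20.1 0.0
      vertex 0.0 0.0 0.0
      vertex 0.0 0.0 12.3
    endloop
  endfacet
  facet normal -1.0000 0.0000 0.0000
    outer loop
      vertex 0.0 20.1 0.0
      vertex 0.0 0.0 12.3
      vertex 0.0 20.1 12.3
    endloop
  endfacet
endsolid part

The G0 Z moves step by Δz≈4.1 mm. Every layer's G1 loop is the same polygon, so the solid is a straight extrusion of it from z=0 to z≈12.3. Closing with flat bottom and top caps and triangulating gives 20 facets — an L-shaped prism: outer 28.6 × 20.1 mm, arm thicknesses ≈ 5.4 mm (horizontal) and 8.2 mm (vertical), extruded 12.3 mm in z.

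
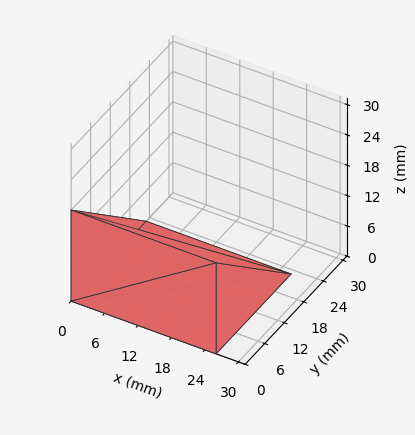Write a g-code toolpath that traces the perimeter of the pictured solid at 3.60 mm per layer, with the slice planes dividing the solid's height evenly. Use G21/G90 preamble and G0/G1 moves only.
Reading the render: the shape is a wedge (ramp): 26 × 23 mm base, rising to 18 mm along the y=0 edge and sloping linearly to z=0 at y=23 (dimensions read to the nearest mm from the axis ticks). For the g-code, the solid's height is divided into equal slices at the stated Δz and each level perimeter traced with G1 moves after a G0 lift.

; perimeter-only toolpath
G21 ; units = mm
G90 ; absolute positioning
G28 ; home
; layer 1
G0 Z3.60
G0 X0.00 Y0.00
G1 X26.00 Y0.00
G1 X26.00 Y18.40
G1 X0.00 Y18.40
G1 X0.00 Y0.00
; layer 2
G0 Z7.20
G0 X0.00 Y0.00
G1 X26.00 Y0.00
G1 X26.00 Y13.80
G1 X0.00 Y13.80
G1 X0.00 Y0.00
; layer 3
G0 Z10.80
G0 X0.00 Y0.00
G1 X26.00 Y0.00
G1 X26.00 Y9.20
G1 X0.00 Y9.20
G1 X0.00 Y0.00
; layer 4
G0 Z14.40
G0 X0.00 Y0.00
G1 X26.00 Y0.00
G1 X26.00 Y4.60
G1 X0.00 Y4.60
G1 X0.00 Y0.00
M2 ; end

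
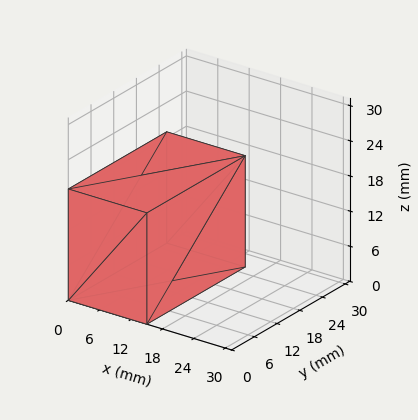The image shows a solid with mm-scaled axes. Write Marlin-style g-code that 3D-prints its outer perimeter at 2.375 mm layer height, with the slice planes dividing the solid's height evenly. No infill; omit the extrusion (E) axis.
Reading the render: the shape is a rectangular box, roughly 15 × 26 mm footprint and 19 mm tall (dimensions read to the nearest mm from the axis ticks). For the g-code, the solid's height is divided into equal slices at the stated Δz and each level perimeter traced with G1 moves after a G0 lift.

; perimeter-only toolpath
G21 ; units = mm
G90 ; absolute positioning
G28 ; home
; layer 1
G0 Z2.375
G0 X0.000 Y0.000
G1 X15.000 Y0.000
G1 X15.000 Y26.000
G1 X0.000 Y26.000
G1 X0.000 Y0.000
; layer 2
G0 Z4.750
G0 X0.000 Y0.000
G1 X15.000 Y0.000
G1 X15.000 Y26.000
G1 X0.000 Y26.000
G1 X0.000 Y0.000
; layer 3
G0 Z7.125
G0 X0.000 Y0.000
G1 X15.000 Y0.000
G1 X15.000 Y26.000
G1 X0.000 Y26.000
G1 X0.000 Y0.000
; layer 4
G0 Z9.500
G0 X0.000 Y0.000
G1 X15.000 Y0.000
G1 X15.000 Y26.000
G1 X0.000 Y26.000
G1 X0.000 Y0.000
; layer 5
G0 Z11.875
G0 X0.000 Y0.000
G1 X15.000 Y0.000
G1 X15.000 Y26.000
G1 X0.000 Y26.000
G1 X0.000 Y0.000
; layer 6
G0 Z14.250
G0 X0.000 Y0.000
G1 X15.000 Y0.000
G1 X15.000 Y26.000
G1 X0.000 Y26.000
G1 X0.000 Y0.000
; layer 7
G0 Z16.625
G0 X0.000 Y0.000
G1 X15.000 Y0.000
G1 X15.000 Y26.000
G1 X0.000 Y26.000
G1 X0.000 Y0.000
; layer 8
G0 Z19.000
G0 X0.000 Y0.000
G1 X15.000 Y0.000
G1 X15.000 Y26.000
G1 X0.000 Y26.000
G1 X0.000 Y0.000
M2 ; end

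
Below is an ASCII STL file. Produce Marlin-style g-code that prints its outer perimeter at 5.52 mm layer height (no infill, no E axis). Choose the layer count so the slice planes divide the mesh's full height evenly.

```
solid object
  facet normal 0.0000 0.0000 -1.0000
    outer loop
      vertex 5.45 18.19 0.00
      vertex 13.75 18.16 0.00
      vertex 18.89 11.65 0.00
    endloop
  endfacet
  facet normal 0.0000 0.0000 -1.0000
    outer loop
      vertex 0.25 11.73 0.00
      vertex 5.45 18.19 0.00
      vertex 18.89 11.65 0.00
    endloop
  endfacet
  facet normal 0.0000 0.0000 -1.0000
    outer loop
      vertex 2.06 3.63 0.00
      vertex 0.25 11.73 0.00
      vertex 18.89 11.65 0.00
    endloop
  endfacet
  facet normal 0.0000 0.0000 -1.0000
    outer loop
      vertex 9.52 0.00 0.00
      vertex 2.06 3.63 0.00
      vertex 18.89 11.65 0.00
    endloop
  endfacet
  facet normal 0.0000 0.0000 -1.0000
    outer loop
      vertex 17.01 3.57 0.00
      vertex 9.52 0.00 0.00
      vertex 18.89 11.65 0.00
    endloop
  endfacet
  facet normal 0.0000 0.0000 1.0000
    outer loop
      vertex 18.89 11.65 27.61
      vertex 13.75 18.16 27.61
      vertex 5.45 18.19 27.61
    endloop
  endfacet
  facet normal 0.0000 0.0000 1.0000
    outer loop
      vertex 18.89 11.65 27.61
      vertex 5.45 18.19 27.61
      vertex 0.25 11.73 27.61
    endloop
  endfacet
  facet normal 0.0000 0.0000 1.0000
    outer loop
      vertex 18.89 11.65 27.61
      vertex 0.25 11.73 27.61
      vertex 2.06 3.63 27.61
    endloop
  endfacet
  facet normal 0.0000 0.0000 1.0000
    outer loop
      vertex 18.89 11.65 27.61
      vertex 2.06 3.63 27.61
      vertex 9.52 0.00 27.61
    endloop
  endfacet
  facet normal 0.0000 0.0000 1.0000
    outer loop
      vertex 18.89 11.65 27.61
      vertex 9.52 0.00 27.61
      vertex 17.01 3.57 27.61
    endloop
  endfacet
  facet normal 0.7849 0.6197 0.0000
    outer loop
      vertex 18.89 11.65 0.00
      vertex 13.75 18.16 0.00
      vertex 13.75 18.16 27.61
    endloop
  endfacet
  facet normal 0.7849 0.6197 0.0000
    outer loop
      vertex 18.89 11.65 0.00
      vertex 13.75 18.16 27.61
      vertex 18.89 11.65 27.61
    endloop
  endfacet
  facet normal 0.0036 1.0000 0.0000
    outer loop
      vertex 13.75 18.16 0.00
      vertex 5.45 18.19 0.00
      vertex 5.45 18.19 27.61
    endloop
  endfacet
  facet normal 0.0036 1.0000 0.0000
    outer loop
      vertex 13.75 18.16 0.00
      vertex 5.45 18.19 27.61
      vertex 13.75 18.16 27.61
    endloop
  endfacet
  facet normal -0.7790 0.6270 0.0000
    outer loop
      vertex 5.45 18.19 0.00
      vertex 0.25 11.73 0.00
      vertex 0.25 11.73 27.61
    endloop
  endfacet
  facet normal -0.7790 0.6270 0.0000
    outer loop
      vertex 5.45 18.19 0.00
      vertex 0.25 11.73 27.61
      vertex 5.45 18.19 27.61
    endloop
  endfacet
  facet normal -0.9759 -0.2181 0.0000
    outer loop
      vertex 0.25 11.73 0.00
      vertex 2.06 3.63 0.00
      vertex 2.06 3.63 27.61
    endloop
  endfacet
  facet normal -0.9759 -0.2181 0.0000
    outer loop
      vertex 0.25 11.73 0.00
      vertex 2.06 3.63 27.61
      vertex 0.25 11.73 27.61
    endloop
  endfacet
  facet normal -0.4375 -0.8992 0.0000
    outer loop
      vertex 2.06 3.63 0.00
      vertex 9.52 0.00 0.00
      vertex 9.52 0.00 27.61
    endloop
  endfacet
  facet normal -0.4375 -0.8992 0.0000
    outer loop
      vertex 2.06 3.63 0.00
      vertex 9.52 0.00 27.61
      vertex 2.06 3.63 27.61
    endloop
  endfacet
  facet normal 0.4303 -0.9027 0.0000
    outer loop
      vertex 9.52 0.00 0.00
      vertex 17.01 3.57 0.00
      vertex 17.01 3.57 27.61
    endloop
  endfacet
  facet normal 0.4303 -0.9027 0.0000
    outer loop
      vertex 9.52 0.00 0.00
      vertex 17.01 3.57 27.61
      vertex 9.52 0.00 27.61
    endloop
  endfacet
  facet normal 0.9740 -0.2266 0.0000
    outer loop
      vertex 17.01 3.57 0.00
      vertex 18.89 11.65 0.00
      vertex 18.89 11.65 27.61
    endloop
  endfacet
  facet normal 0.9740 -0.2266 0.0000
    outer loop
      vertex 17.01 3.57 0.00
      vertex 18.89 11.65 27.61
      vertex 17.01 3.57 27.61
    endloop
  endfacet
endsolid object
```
; perimeter-only toolpath
G21 ; units = mm
G90 ; absolute positioning
G28 ; home
; layer 1
G0 Z5.52
G0 X18.89 Y11.65
G1 X13.75 Y18.16
G1 X5.45 Y18.19
G1 X0.25 Y11.73
G1 X2.06 Y3.63
G1 X9.52 Y0.00
G1 X17.01 Y3.57
G1 X18.89 Y11.65
; layer 2
G0 Z11.04
G0 X18.89 Y11.65
G1 X13.75 Y18.16
G1 X5.45 Y18.19
G1 X0.25 Y11.73
G1 X2.06 Y3.63
G1 X9.52 Y0.00
G1 X17.01 Y3.57
G1 X18.89 Y11.65
; layer 3
G0 Z16.57
G0 X18.89 Y11.65
G1 X13.75 Y18.16
G1 X5.45 Y18.19
G1 X0.25 Y11.73
G1 X2.06 Y3.63
G1 X9.52 Y0.00
G1 X17.01 Y3.57
G1 X18.89 Y11.65
; layer 4
G0 Z22.09
G0 X18.89 Y11.65
G1 X13.75 Y18.16
G1 X5.45 Y18.19
G1 X0.25 Y11.73
G1 X2.06 Y3.63
G1 X9.52 Y0.00
G1 X17.01 Y3.57
G1 X18.89 Y11.65
; layer 5
G0 Z27.61
G0 X18.89 Y11.65
G1 X13.75 Y18.16
G1 X5.45 Y18.19
G1 X0.25 Y11.73
G1 X2.06 Y3.63
G1 X9.52 Y0.00
G1 X17.01 Y3.57
G1 X18.89 Y11.65
M2 ; end

The solid is a regular 7-sided prism (a cylinder approximated with 7 flat sides), circumscribed radius ≈ 9.56 mm, height ≈ 27.6 mm. Slicing at Δz = 5.52 mm — 5 equal slices spanning the solid's height, so layer i sits at z = i·h/5 — gives 5 non-empty perimeters. Each is a 7-segment closed polygon; G0 lifts to the layer z and rapids to the start vertex, then G1 traces the edges.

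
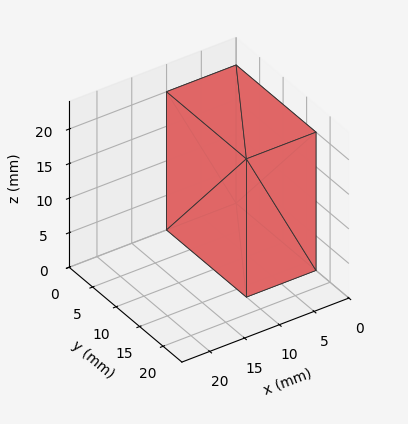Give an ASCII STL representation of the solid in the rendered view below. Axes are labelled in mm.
Reading the render: the shape is a rectangular box, roughly 10 × 17 mm footprint and 20 mm tall (dimensions read to the nearest mm from the axis ticks). For the STL, each face is triangulated and given an outward normal.

solid part
  facet normal 0.0000 0.0000 -1.0000
    outer loop
      vertex 10.00 17.00 0.00
      vertex 10.00 0.00 0.00
      vertex 0.00 0.00 0.00
    endloop
  endfacet
  facet normal 0.0000 0.0000 -1.0000
    outer loop
      vertex 0.00 17.00 0.00
      vertex 10.00 17.00 0.00
      vertex 0.00 0.00 0.00
    endloop
  endfacet
  facet normal 0.0000 0.0000 1.0000
    outer loop
      vertex 0.00 0.00 20.00
      vertex 10.00 0.00 20.00
      vertex 10.00 17.00 20.00
    endloop
  endfacet
  facet normal 0.0000 0.0000 1.0000
    outer loop
      vertex 0.00 0.00 20.00
      vertex 10.00 17.00 20.00
      vertex 0.00 17.00 20.00
    endloop
  endfacet
  facet normal 0.0000 -1.0000 0.0000
    outer loop
      vertex 0.00 0.00 0.00
      vertex 10.00 0.00 0.00
      vertex 10.00 0.00 20.00
    endloop
  endfacet
  facet normal 0.0000 -1.0000 0.0000
    outer loop
      vertex 0.00 0.00 0.00
      vertex 10.00 0.00 20.00
      vertex 0.00 0.00 20.00
    endloop
  endfacet
  facet normal 0.0000 1.0000 0.0000
    outer loop
      vertex 10.00 17.00 20.00
      vertex 10.00 17.00 0.00
      vertex 0.00 17.00 0.00
    endloop
  endfacet
  facet normal 0.0000 1.0000 0.0000
    outer loop
      vertex 0.00 17.00 20.00
      vertex 10.00 17.00 20.00
      vertex 0.00 17.00 0.00
    endloop
  endfacet
  facet normal -1.0000 0.0000 0.0000
    outer loop
      vertex 0.00 17.00 20.00
      vertex 0.00 17.00 0.00
      vertex 0.00 0.00 0.00
    endloop
  endfacet
  facet normal -1.0000 0.0000 0.0000
    outer loop
      vertex 0.00 0.00 20.00
      vertex 0.00 17.00 20.00
      vertex 0.00 0.00 0.00
    endloop
  endfacet
  facet normal 1.0000 0.0000 0.0000
    outer loop
      vertex 10.00 0.00 0.00
      vertex 10.00 17.00 0.00
      vertex 10.00 17.00 20.00
    endloop
  endfacet
  facet normal 1.0000 0.0000 0.0000
    outer loop
      vertex 10.00 0.00 0.00
      vertex 10.00 17.00 20.00
      vertex 10.00 0.00 20.00
    endloop
  endfacet
endsolid part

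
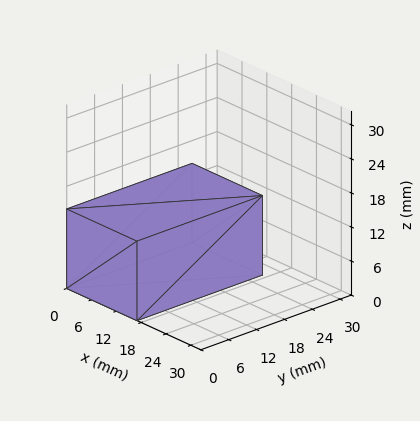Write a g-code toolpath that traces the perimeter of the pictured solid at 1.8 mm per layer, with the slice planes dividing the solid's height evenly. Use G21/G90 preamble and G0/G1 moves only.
Reading the render: the shape is a rectangular box, roughly 17 × 27 mm footprint and 14 mm tall (dimensions read to the nearest mm from the axis ticks). For the g-code, the solid's height is divided into equal slices at the stated Δz and each level perimeter traced with G1 moves after a G0 lift.

; perimeter-only toolpath
G21 ; units = mm
G90 ; absolute positioning
G28 ; home
; layer 1
G0 Z1.8
G0 X0.0 Y0.0
G1 X17.0 Y0.0
G1 X17.0 Y27.0
G1 X0.0 Y27.0
G1 X0.0 Y0.0
; layer 2
G0 Z3.5
G0 X0.0 Y0.0
G1 X17.0 Y0.0
G1 X17.0 Y27.0
G1 X0.0 Y27.0
G1 X0.0 Y0.0
; layer 3
G0 Z5.2
G0 X0.0 Y0.0
G1 X17.0 Y0.0
G1 X17.0 Y27.0
G1 X0.0 Y27.0
G1 X0.0 Y0.0
; layer 4
G0 Z7.0
G0 X0.0 Y0.0
G1 X17.0 Y0.0
G1 X17.0 Y27.0
G1 X0.0 Y27.0
G1 X0.0 Y0.0
; layer 5
G0 Z8.8
G0 X0.0 Y0.0
G1 X17.0 Y0.0
G1 X17.0 Y27.0
G1 X0.0 Y27.0
G1 X0.0 Y0.0
; layer 6
G0 Z10.5
G0 X0.0 Y0.0
G1 X17.0 Y0.0
G1 X17.0 Y27.0
G1 X0.0 Y27.0
G1 X0.0 Y0.0
; layer 7
G0 Z12.2
G0 X0.0 Y0.0
G1 X17.0 Y0.0
G1 X17.0 Y27.0
G1 X0.0 Y27.0
G1 X0.0 Y0.0
; layer 8
G0 Z14.0
G0 X0.0 Y0.0
G1 X17.0 Y0.0
G1 X17.0 Y27.0
G1 X0.0 Y27.0
G1 X0.0 Y0.0
M2 ; end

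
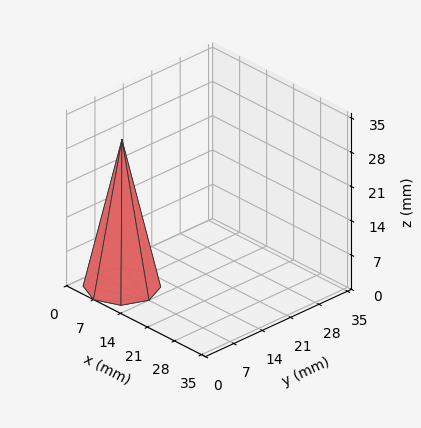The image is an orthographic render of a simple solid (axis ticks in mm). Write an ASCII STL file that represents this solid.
Reading the render: the shape is a regular 8-sided pyramid, base circumscribed radius ≈ 7 mm, apex at z ≈ 30 mm (dimensions read to the nearest mm from the axis ticks). For the STL, each face is triangulated and given an outward normal.

solid part
  facet normal 0.0000 0.0000 -1.0000
    outer loop
      vertex 7.0 14.0 0.0
      vertex 11.9 11.9 0.0
      vertex 14.0 7.0 0.0
    endloop
  endfacet
  facet normal 0.0000 0.0000 -1.0000
    outer loop
      vertex 2.1 11.9 0.0
      vertex 7.0 14.0 0.0
      vertex 14.0 7.0 0.0
    endloop
  endfacet
  facet normal 0.0000 0.0000 -1.0000
    outer loop
      vertex 0.0 7.0 0.0
      vertex 2.1 11.9 0.0
      vertex 14.0 7.0 0.0
    endloop
  endfacet
  facet normal 0.0000 0.0000 -1.0000
    outer loop
      vertex 2.1 2.1 0.0
      vertex 0.0 7.0 0.0
      vertex 14.0 7.0 0.0
    endloop
  endfacet
  facet normal 0.0000 0.0000 -1.0000
    outer loop
      vertex 7.0 0.0 0.0
      vertex 2.1 2.1 0.0
      vertex 14.0 7.0 0.0
    endloop
  endfacet
  facet normal 0.0000 0.0000 -1.0000
    outer loop
      vertex 11.9 2.1 0.0
      vertex 7.0 0.0 0.0
      vertex 14.0 7.0 0.0
    endloop
  endfacet
  facet normal 0.8987 0.3852 0.2097
    outer loop
      vertex 14.0 7.0 0.0
      vertex 11.9 11.9 0.0
      vertex 7.0 7.0 30.0
    endloop
  endfacet
  facet normal 0.3852 0.8987 0.2097
    outer loop
      vertex 11.9 11.9 0.0
      vertex 7.0 14.0 0.0
      vertex 7.0 7.0 30.0
    endloop
  endfacet
  facet normal -0.3852 0.8987 0.2097
    outer loop
      vertex 7.0 14.0 0.0
      vertex 2.1 11.9 0.0
      vertex 7.0 7.0 30.0
    endloop
  endfacet
  facet normal -0.8987 0.3852 0.2097
    outer loop
      vertex 2.1 11.9 0.0
      vertex 0.0 7.0 0.0
      vertex 7.0 7.0 30.0
    endloop
  endfacet
  facet normal -0.8987 -0.3852 0.2097
    outer loop
      vertex 0.0 7.0 0.0
      vertex 2.1 2.1 0.0
      vertex 7.0 7.0 30.0
    endloop
  endfacet
  facet normal -0.3852 -0.8987 0.2097
    outer loop
      vertex 2.1 2.1 0.0
      vertex 7.0 0.0 0.0
      vertex 7.0 7.0 30.0
    endloop
  endfacet
  facet normal 0.3852 -0.8987 0.2097
    outer loop
      vertex 7.0 0.0 0.0
      vertex 11.9 2.1 0.0
      vertex 7.0 7.0 30.0
    endloop
  endfacet
  facet normal 0.8987 -0.3852 0.2097
    outer loop
      vertex 11.9 2.1 0.0
      vertex 14.0 7.0 0.0
      vertex 7.0 7.0 30.0
    endloop
  endfacet
endsolid part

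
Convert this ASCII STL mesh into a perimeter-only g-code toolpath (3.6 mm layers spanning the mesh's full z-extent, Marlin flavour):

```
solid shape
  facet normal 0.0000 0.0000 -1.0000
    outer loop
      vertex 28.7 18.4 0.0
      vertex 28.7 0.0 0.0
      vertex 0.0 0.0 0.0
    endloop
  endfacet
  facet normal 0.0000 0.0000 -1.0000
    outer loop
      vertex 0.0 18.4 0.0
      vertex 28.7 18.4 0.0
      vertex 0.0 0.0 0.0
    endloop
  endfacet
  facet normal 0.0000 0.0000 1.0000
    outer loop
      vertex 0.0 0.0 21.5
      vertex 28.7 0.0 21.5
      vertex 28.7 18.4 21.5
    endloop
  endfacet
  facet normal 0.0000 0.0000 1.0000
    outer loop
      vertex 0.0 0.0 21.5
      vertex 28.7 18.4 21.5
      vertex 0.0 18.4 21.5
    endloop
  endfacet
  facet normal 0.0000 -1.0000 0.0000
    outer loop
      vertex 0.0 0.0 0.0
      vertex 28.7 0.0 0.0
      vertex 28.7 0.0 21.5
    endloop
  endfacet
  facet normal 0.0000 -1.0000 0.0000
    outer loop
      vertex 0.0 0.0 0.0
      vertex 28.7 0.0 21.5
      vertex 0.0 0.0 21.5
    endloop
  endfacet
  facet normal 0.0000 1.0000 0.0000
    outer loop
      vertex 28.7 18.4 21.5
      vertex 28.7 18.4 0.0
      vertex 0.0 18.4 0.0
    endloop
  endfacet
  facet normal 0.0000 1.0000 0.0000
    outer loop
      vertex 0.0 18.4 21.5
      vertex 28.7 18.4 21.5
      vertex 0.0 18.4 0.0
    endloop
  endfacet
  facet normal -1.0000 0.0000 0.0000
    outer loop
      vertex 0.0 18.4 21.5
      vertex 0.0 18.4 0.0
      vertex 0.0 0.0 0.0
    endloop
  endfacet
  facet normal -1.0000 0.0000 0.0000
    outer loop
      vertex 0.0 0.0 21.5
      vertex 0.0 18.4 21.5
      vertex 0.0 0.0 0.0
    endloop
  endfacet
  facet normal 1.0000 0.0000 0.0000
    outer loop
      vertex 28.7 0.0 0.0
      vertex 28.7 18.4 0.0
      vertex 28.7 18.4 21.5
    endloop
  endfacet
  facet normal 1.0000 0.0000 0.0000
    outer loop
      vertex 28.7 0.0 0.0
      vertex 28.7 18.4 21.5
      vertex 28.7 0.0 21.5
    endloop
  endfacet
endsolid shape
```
; perimeter-only toolpath
G21 ; units = mm
G90 ; absolute positioning
G28 ; home
; layer 1
G0 Z3.6
G0 X0.0 Y0.0
G1 X28.7 Y0.0
G1 X28.7 Y18.4
G1 X0.0 Y18.4
G1 X0.0 Y0.0
; layer 2
G0 Z7.2
G0 X0.0 Y0.0
G1 X28.7 Y0.0
G1 X28.7 Y18.4
G1 X0.0 Y18.4
G1 X0.0 Y0.0
; layer 3
G0 Z10.8
G0 X0.0 Y0.0
G1 X28.7 Y0.0
G1 X28.7 Y18.4
G1 X0.0 Y18.4
G1 X0.0 Y0.0
; layer 4
G0 Z14.3
G0 X0.0 Y0.0
G1 X28.7 Y0.0
G1 X28.7 Y18.4
G1 X0.0 Y18.4
G1 X0.0 Y0.0
; layer 5
G0 Z17.9
G0 X0.0 Y0.0
G1 X28.7 Y0.0
G1 X28.7 Y18.4
G1 X0.0 Y18.4
G1 X0.0 Y0.0
; layer 6
G0 Z21.5
G0 X0.0 Y0.0
G1 X28.7 Y0.0
G1 X28.7 Y18.4
G1 X0.0 Y18.4
G1 X0.0 Y0.0
M2 ; end

The solid is a rectangular box, roughly 28.7 × 18.4 mm footprint and 21.5 mm tall. Slicing at Δz = 3.6 mm — 6 equal slices spanning the solid's height, so layer i sits at z = i·h/6 — gives 6 non-empty perimeters. Each is a 4-segment closed polygon; G0 lifts to the layer z and rapids to the start vertex, then G1 traces the edges.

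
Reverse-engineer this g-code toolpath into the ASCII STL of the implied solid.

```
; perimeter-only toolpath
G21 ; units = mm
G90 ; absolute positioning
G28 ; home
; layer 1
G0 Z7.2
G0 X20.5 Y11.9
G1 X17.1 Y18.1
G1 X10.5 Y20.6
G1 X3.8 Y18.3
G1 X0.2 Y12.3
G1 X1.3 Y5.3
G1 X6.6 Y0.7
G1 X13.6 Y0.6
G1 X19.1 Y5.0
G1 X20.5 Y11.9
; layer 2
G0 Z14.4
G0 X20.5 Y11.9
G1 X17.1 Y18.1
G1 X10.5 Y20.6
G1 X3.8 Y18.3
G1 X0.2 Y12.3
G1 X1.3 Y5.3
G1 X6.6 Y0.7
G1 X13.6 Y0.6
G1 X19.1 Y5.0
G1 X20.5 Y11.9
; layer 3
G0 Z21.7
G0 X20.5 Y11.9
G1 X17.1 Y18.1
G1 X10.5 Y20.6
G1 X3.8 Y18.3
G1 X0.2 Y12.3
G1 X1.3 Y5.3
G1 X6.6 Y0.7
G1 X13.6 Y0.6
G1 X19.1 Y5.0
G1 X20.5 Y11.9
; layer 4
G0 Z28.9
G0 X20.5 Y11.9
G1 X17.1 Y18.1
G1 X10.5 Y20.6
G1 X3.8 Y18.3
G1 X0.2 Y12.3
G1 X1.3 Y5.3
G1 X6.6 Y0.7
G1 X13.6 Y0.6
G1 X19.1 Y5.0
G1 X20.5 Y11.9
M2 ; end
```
solid part
  facet normal 0.0000 0.0000 -1.0000
    outer loop
      vertex 10.5 20.6 0.0
      vertex 17.1 18.1 0.0
      vertex 20.5 11.9 0.0
    endloop
  endfacet
  facet normal 0.0000 0.0000 -1.0000
    outer loop
      vertex 3.8 18.3 0.0
      vertex 10.5 20.6 0.0
      vertex 20.5 11.9 0.0
    endloop
  endfacet
  facet normal 0.0000 0.0000 -1.0000
    outer loop
      vertex 0.2 12.3 0.0
      vertex 3.8 18.3 0.0
      vertex 20.5 11.9 0.0
    endloop
  endfacet
  facet normal 0.0000 0.0000 -1.0000
    outer loop
      vertex 1.3 5.3 0.0
      vertex 0.2 12.3 0.0
      vertex 20.5 11.9 0.0
    endloop
  endfacet
  facet normal 0.0000 0.0000 -1.0000
    outer loop
      vertex 6.6 0.7 0.0
      vertex 1.3 5.3 0.0
      vertex 20.5 11.9 0.0
    endloop
  endfacet
  facet normal 0.0000 0.0000 -1.0000
    outer loop
      vertex 13.6 0.6 0.0
      vertex 6.6 0.7 0.0
      vertex 20.5 11.9 0.0
    endloop
  endfacet
  facet normal 0.0000 0.0000 -1.0000
    outer loop
      vertex 19.1 5.0 0.0
      vertex 13.6 0.6 0.0
      vertex 20.5 11.9 0.0
    endloop
  endfacet
  facet normal 0.0000 0.0000 1.0000
    outer loop
      vertex 20.5 11.9 28.9
      vertex 17.1 18.1 28.9
      vertex 10.5 20.6 28.9
    endloop
  endfacet
  facet normal 0.0000 0.0000 1.0000
    outer loop
      vertex 20.5 11.9 28.9
      vertex 10.5 20.6 28.9
      vertex 3.8 18.3 28.9
    endloop
  endfacet
  facet normal 0.0000 0.0000 1.0000
    outer loop
      vertex 20.5 11.9 28.9
      vertex 3.8 18.3 28.9
      vertex 0.2 12.3 28.9
    endloop
  endfacet
  facet normal 0.0000 0.0000 1.0000
    outer loop
      vertex 20.5 11.9 28.9
      vertex 0.2 12.3 28.9
      vertex 1.3 5.3 28.9
    endloop
  endfacet
  facet normal 0.0000 0.0000 1.0000
    outer loop
      vertex 20.5 11.9 28.9
      vertex 1.3 5.3 28.9
      vertex 6.6 0.7 28.9
    endloop
  endfacet
  facet normal 0.0000 0.0000 1.0000
    outer loop
      vertex 20.5 11.9 28.9
      vertex 6.6 0.7 28.9
      vertex 13.6 0.6 28.9
    endloop
  endfacet
  facet normal 0.0000 0.0000 1.0000
    outer loop
      vertex 20.5 11.9 28.9
      vertex 13.6 0.6 28.9
      vertex 19.1 5.0 28.9
    endloop
  endfacet
  facet normal 0.8768 0.4808 0.0000
    outer loop
      vertex 20.5 11.9 0.0
      vertex 17.1 18.1 0.0
      vertex 17.1 18.1 28.9
    endloop
  endfacet
  facet normal 0.8768 0.4808 0.0000
    outer loop
      vertex 20.5 11.9 0.0
      vertex 17.1 18.1 28.9
      vertex 20.5 11.9 28.9
    endloop
  endfacet
  facet normal 0.3542 0.9352 0.0000
    outer loop
      vertex 17.1 18.1 0.0
      vertex 10.5 20.6 0.0
      vertex 10.5 20.6 28.9
    endloop
  endfacet
  facet normal 0.3542 0.9352 0.0000
    outer loop
      vertex 17.1 18.1 0.0
      vertex 10.5 20.6 28.9
      vertex 17.1 18.1 28.9
    endloop
  endfacet
  facet normal -0.3247 0.9458 0.0000
    outer loop
      vertex 10.5 20.6 0.0
      vertex 3.8 18.3 0.0
      vertex 3.8 18.3 28.9
    endloop
  endfacet
  facet normal -0.3247 0.9458 0.0000
    outer loop
      vertex 10.5 20.6 0.0
      vertex 3.8 18.3 28.9
      vertex 10.5 20.6 28.9
    endloop
  endfacet
  facet normal -0.8575 0.5145 0.0000
    outer loop
      vertex 3.8 18.3 0.0
      vertex 0.2 12.3 0.0
      vertex 0.2 12.3 28.9
    endloop
  endfacet
  facet normal -0.8575 0.5145 0.0000
    outer loop
      vertex 3.8 18.3 0.0
      vertex 0.2 12.3 28.9
      vertex 3.8 18.3 28.9
    endloop
  endfacet
  facet normal -0.9879 -0.1552 0.0000
    outer loop
      vertex 0.2 12.3 0.0
      vertex 1.3 5.3 0.0
      vertex 1.3 5.3 28.9
    endloop
  endfacet
  facet normal -0.9879 -0.1552 0.0000
    outer loop
      vertex 0.2 12.3 0.0
      vertex 1.3 5.3 28.9
      vertex 0.2 12.3 28.9
    endloop
  endfacet
  facet normal -0.6555 -0.7552 0.0000
    outer loop
      vertex 1.3 5.3 0.0
      vertex 6.6 0.7 0.0
      vertex 6.6 0.7 28.9
    endloop
  endfacet
  facet normal -0.6555 -0.7552 0.0000
    outer loop
      vertex 1.3 5.3 0.0
      vertex 6.6 0.7 28.9
      vertex 1.3 5.3 28.9
    endloop
  endfacet
  facet normal -0.0143 -0.9999 0.0000
    outer loop
      vertex 6.6 0.7 0.0
      vertex 13.6 0.6 0.0
      vertex 13.6 0.6 28.9
    endloop
  endfacet
  facet normal -0.0143 -0.9999 0.0000
    outer loop
      vertex 6.6 0.7 0.0
      vertex 13.6 0.6 28.9
      vertex 6.6 0.7 28.9
    endloop
  endfacet
  facet normal 0.6247 -0.7809 0.0000
    outer loop
      vertex 13.6 0.6 0.0
      vertex 19.1 5.0 0.0
      vertex 19.1 5.0 28.9
    endloop
  endfacet
  facet normal 0.6247 -0.7809 0.0000
    outer loop
      vertex 13.6 0.6 0.0
      vertex 19.1 5.0 28.9
      vertex 13.6 0.6 28.9
    endloop
  endfacet
  facet normal 0.9800 -0.1988 0.0000
    outer loop
      vertex 19.1 5.0 0.0
      vertex 20.5 11.9 0.0
      vertex 20.5 11.9 28.9
    endloop
  endfacet
  facet normal 0.9800 -0.1988 0.0000
    outer loop
      vertex 19.1 5.0 0.0
      vertex 20.5 11.9 28.9
      vertex 19.1 5.0 28.9
    endloop
  endfacet
endsolid part

The G0 Z moves step by Δz≈7.2 mm. Every layer's G1 loop is the same polygon, so the solid is a straight extrusion of it from z=0 to z≈28.9. Closing with flat bottom and top caps and triangulating gives 32 facets — a regular 9-sided prism (a cylinder approximated with 9 flat sides), circumscribed radius ≈ 10.3 mm, height ≈ 28.9 mm.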